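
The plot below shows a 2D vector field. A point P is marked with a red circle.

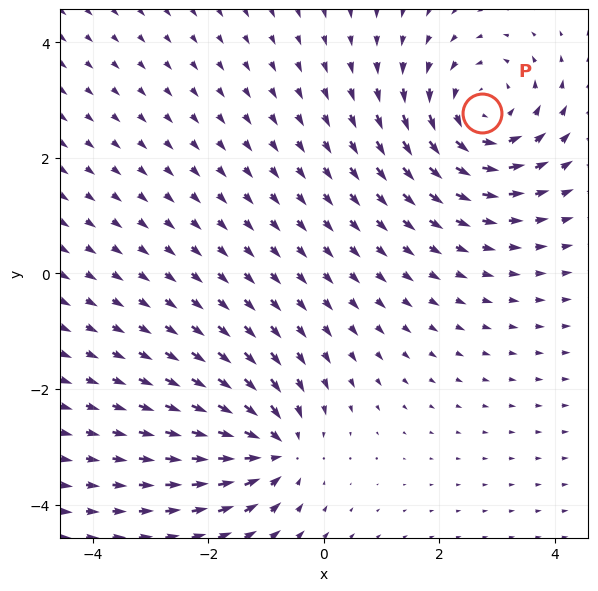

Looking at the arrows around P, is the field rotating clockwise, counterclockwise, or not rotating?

counterclockwise

Near P at (2.7, 2.8) the arrows circulate counterclockwise. The curl (z-component) there is about +4; positive curl means counterclockwise rotation.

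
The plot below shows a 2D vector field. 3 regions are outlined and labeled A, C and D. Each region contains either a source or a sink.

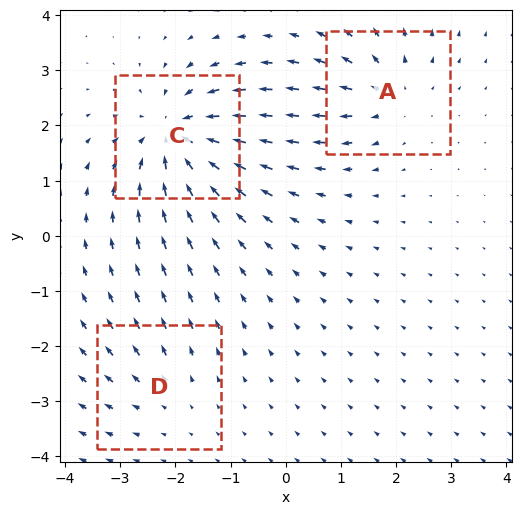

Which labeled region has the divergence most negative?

C

Divergence at each region's feature centre — A: about +4, C: about -6, D: about +2. Region C is most negative.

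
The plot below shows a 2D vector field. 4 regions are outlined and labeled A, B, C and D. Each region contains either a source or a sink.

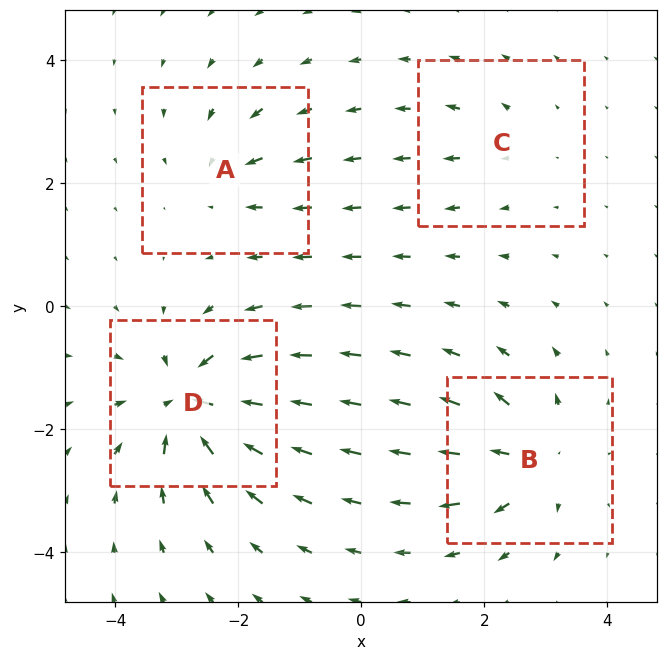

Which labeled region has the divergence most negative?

Divergence at each region's feature centre — A: about -4, B: about +6, C: about +3, D: about -8. Region D is most negative.

D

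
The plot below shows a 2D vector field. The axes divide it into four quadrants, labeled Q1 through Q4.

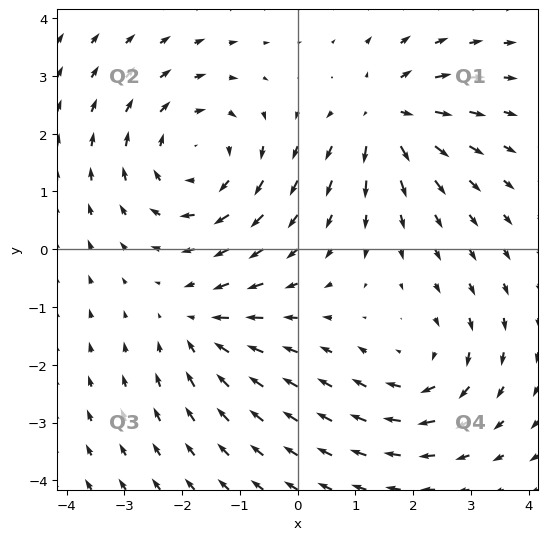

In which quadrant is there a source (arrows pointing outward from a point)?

Q1

The source sits at approximately (1.5, 2.3), which lies in quadrant Q1. The divergence there is about +5, positive as expected for a source.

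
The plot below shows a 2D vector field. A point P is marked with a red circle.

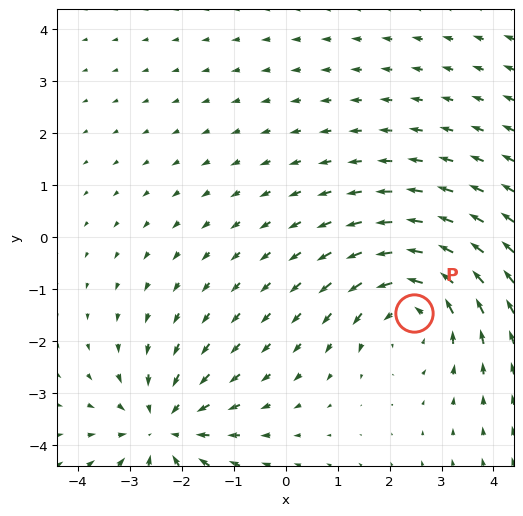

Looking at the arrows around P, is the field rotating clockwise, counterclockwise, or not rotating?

Near P at (2.5, -1.4) the arrows circulate counterclockwise. The curl (z-component) there is about +4; positive curl means counterclockwise rotation.

counterclockwise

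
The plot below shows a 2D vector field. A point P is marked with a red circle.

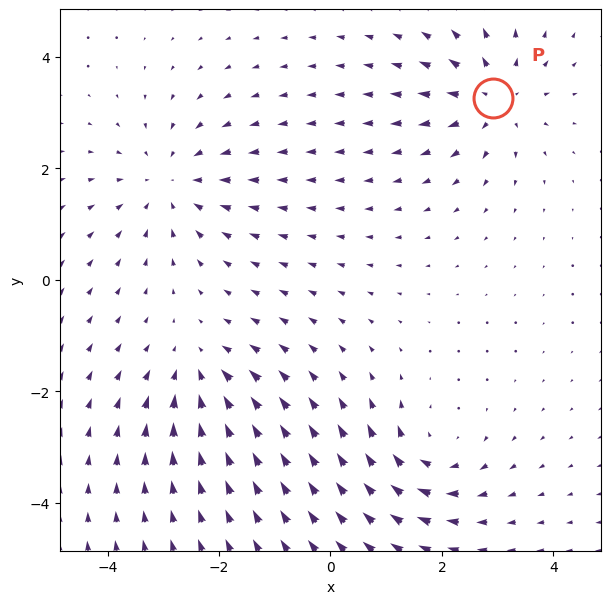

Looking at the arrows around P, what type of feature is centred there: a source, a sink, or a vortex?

source

At P (2.9, 3.3) the arrows spread outward. Divergence about +5, curl ≈0 — positive divergence with near-zero curl is a source.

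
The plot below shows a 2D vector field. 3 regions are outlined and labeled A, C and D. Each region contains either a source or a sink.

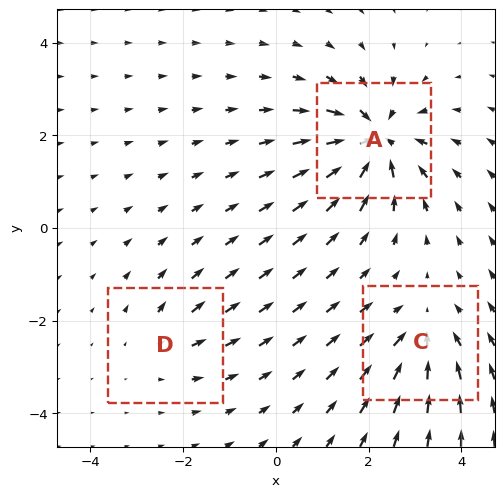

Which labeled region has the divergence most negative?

Divergence at each region's feature centre — A: about -6, C: about -3, D: about +2. Region A is most negative.

A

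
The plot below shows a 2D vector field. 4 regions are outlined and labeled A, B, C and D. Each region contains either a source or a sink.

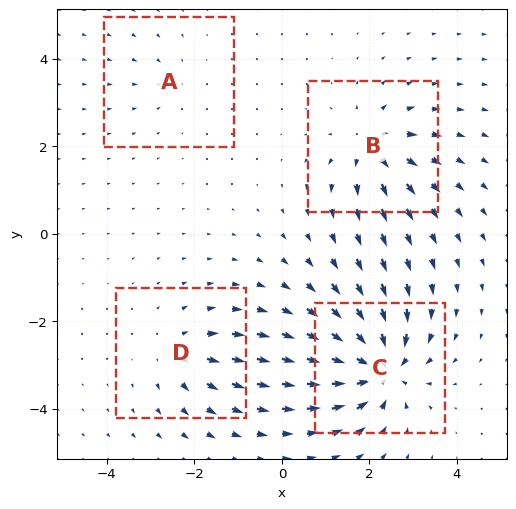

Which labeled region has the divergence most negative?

Divergence at each region's feature centre — A: about -2, B: about +6, C: about -8, D: about +4. Region C is most negative.

C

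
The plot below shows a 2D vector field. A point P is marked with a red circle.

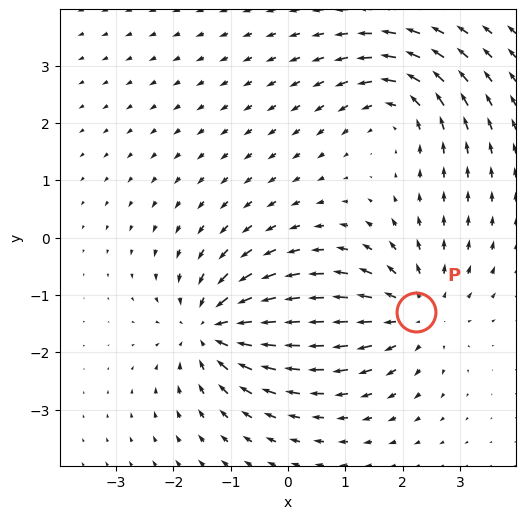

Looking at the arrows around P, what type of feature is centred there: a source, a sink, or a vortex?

source

At P (2.2, -1.3) the arrows spread outward. Divergence about +4, curl ≈0 — positive divergence with near-zero curl is a source.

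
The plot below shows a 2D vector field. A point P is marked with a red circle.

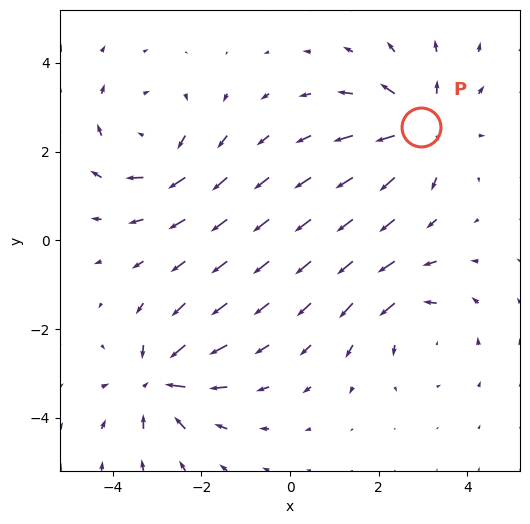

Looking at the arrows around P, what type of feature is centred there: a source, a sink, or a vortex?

source

At P (3.0, 2.6) the arrows spread outward. Divergence about +6, curl ≈0 — positive divergence with near-zero curl is a source.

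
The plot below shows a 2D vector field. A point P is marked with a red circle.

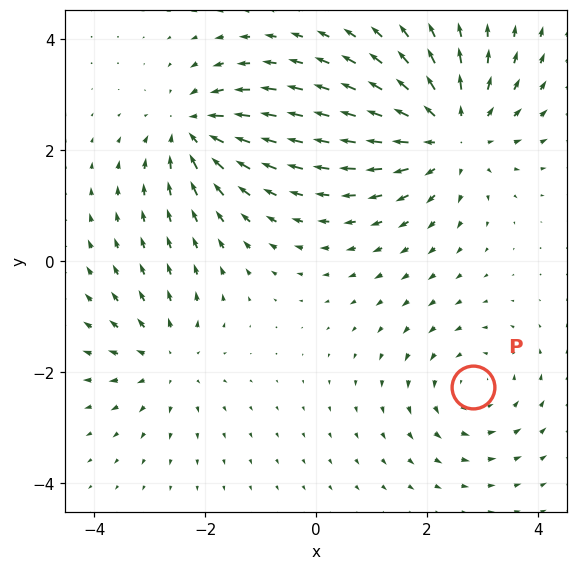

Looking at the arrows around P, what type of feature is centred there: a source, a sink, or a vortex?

vortex

At P (2.8, -2.3) the arrows circulate counterclockwise. Divergence ≈0, curl about +3 — near-zero divergence with nonzero curl is a vortex.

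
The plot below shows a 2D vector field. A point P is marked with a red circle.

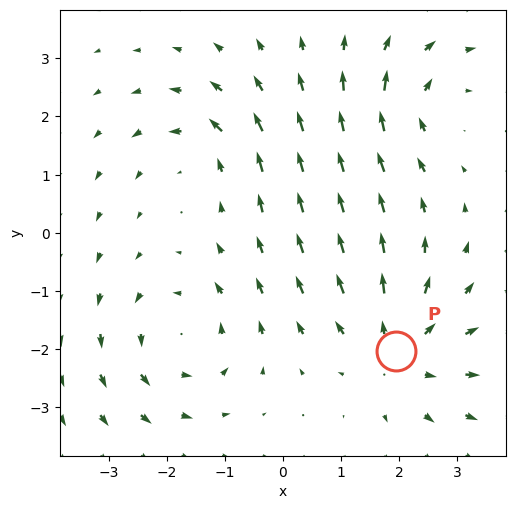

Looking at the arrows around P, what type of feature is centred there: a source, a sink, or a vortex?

source

At P (2.0, -2.0) the arrows spread outward. Divergence about +4, curl ≈0 — positive divergence with near-zero curl is a source.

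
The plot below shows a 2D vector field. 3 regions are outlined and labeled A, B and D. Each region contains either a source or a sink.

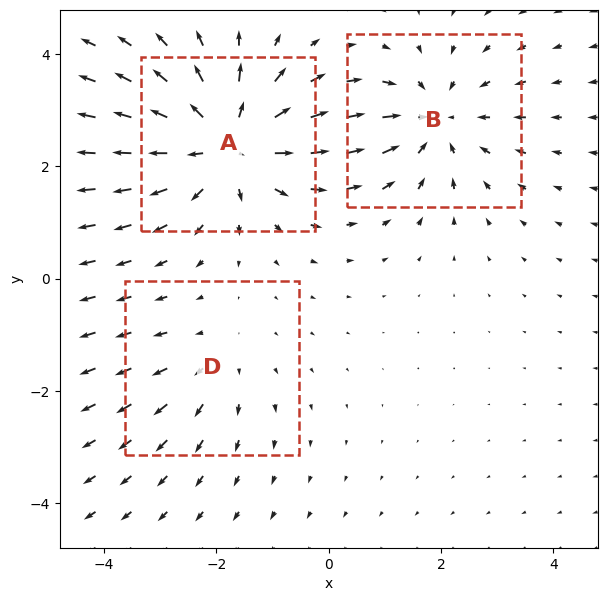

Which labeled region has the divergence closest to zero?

Divergence at each region's feature centre — A: about +4, B: about -3, D: about +2. Region D is closest to zero.

D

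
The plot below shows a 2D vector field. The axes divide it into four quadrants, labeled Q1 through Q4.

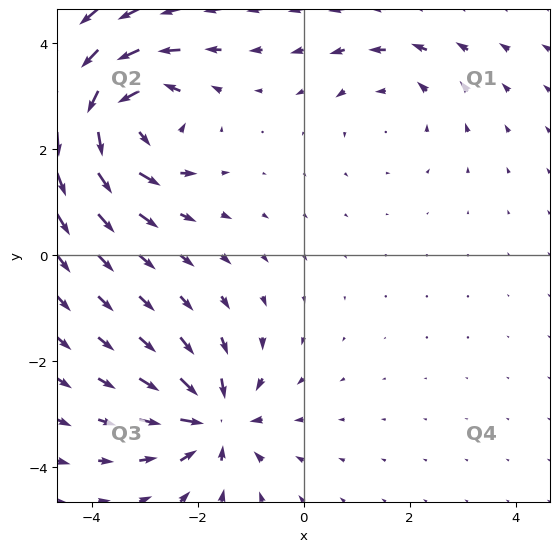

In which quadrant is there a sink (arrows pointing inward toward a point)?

Q3

The sink sits at approximately (-1.7, -3.1), which lies in quadrant Q3. The divergence there is about -5, negative as expected for a sink.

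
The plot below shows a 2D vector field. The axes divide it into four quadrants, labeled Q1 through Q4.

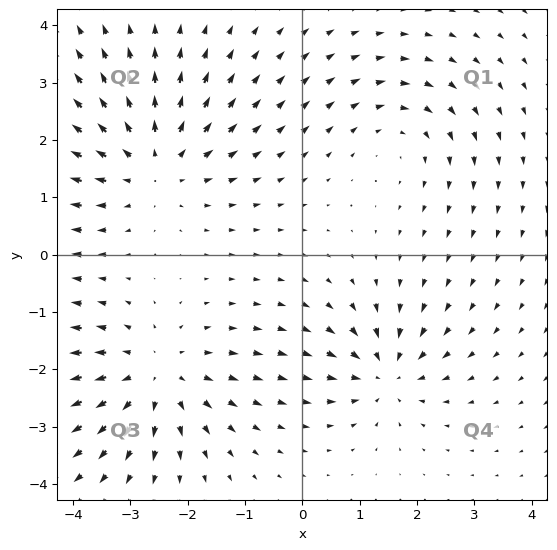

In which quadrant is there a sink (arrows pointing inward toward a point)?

The sink sits at approximately (1.5, -2.1), which lies in quadrant Q4. The divergence there is about -5, negative as expected for a sink.

Q4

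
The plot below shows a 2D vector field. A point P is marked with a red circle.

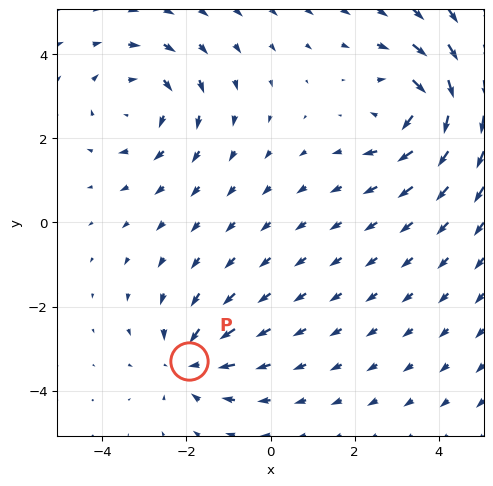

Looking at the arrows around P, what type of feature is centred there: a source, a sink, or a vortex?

At P (-1.9, -3.3) the arrows converge inward. Divergence about -3, curl ≈0 — negative divergence with near-zero curl is a sink.

sink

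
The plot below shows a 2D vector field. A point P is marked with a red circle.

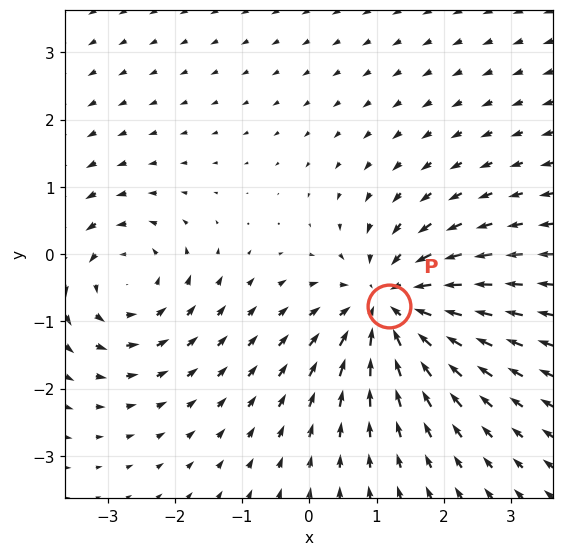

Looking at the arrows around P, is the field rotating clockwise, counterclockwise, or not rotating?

Near P at (1.2, -0.8) the arrows show no circulation. The curl there is ≈0.

not rotating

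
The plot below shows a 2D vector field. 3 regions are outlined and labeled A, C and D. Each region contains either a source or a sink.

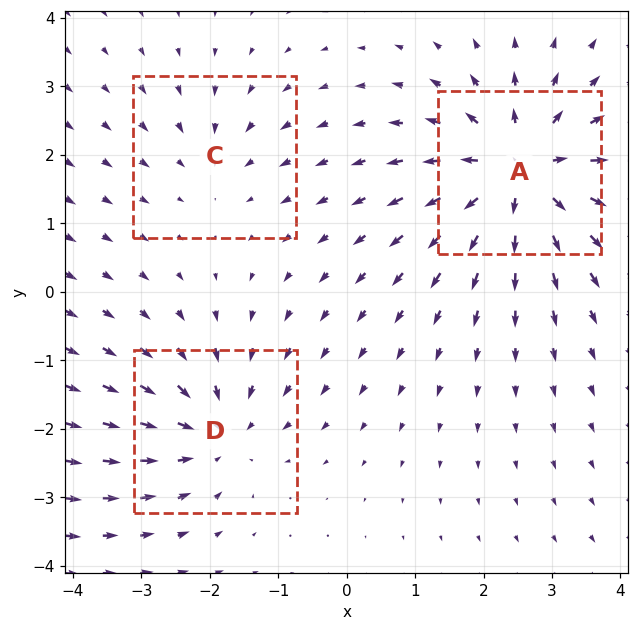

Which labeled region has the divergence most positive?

Divergence at each region's feature centre — A: about +6, C: about -2, D: about -4. Region A is most positive.

A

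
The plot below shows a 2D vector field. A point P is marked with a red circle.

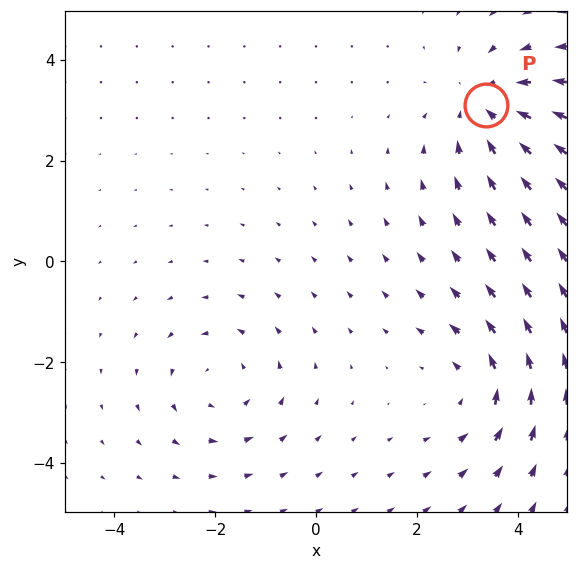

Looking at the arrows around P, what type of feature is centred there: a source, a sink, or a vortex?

At P (3.4, 3.1) the arrows converge inward. Divergence about -4, curl ≈0 — negative divergence with near-zero curl is a sink.

sink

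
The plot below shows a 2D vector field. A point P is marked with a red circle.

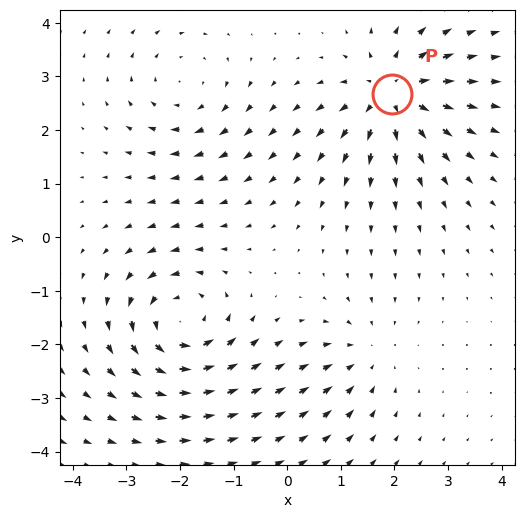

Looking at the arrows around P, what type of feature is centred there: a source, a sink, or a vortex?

At P (2.0, 2.7) the arrows spread outward. Divergence about +6, curl ≈0 — positive divergence with near-zero curl is a source.

source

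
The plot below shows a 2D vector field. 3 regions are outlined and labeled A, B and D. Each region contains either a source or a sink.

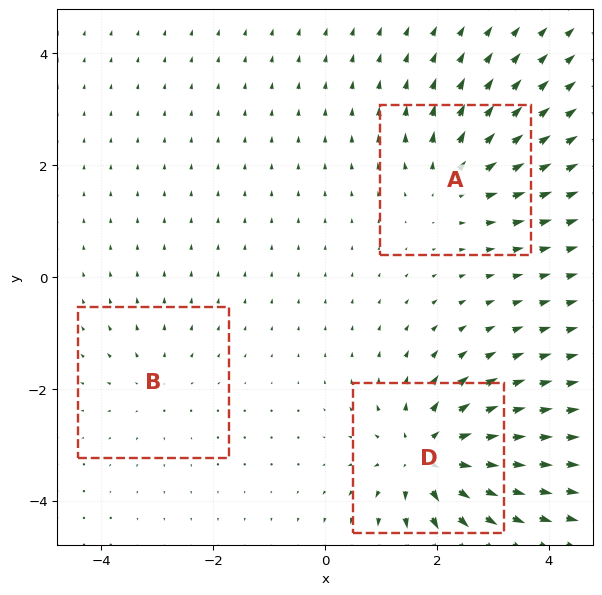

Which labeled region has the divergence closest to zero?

B

Divergence at each region's feature centre — A: about +3, B: about +2, D: about +6. Region B is closest to zero.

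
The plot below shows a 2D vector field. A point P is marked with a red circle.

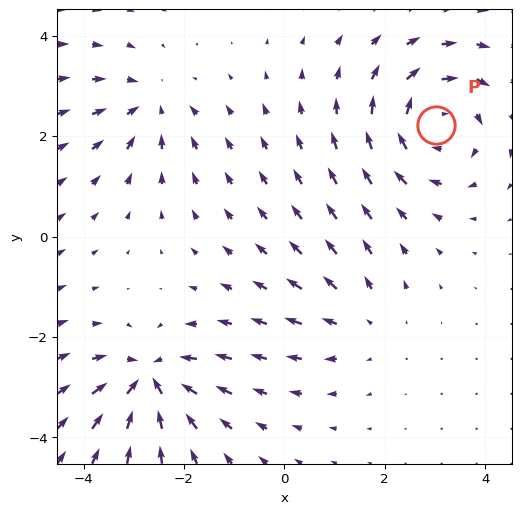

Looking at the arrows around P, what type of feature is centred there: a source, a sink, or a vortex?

vortex

At P (3.0, 2.2) the arrows circulate clockwise. Divergence ≈0, curl about -4 — near-zero divergence with nonzero curl is a vortex.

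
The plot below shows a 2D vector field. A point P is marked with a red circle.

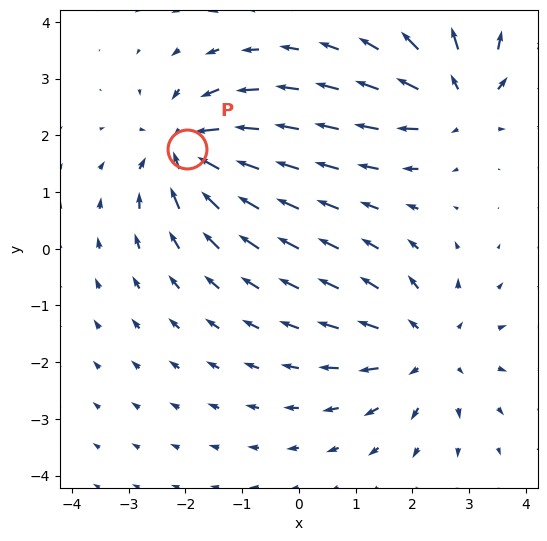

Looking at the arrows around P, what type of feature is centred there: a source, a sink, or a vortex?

At P (-2.0, 1.8) the arrows converge inward. Divergence about -6, curl ≈0 — negative divergence with near-zero curl is a sink.

sink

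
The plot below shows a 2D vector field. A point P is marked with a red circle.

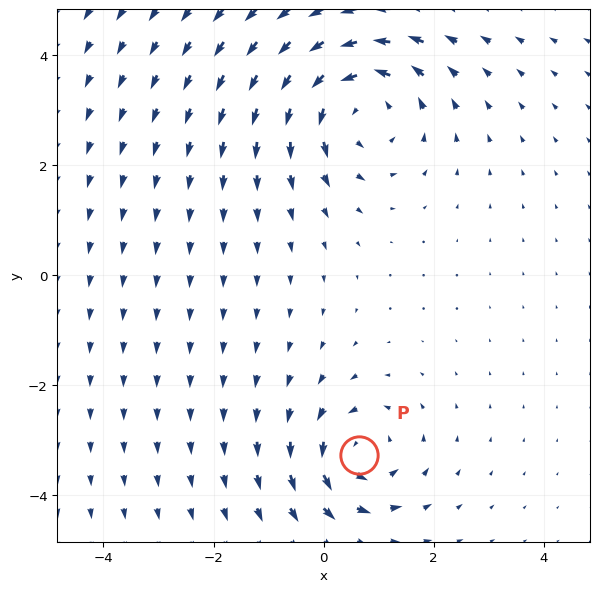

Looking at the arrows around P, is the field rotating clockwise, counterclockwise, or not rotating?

counterclockwise

Near P at (0.6, -3.3) the arrows circulate counterclockwise. The curl (z-component) there is about +4; positive curl means counterclockwise rotation.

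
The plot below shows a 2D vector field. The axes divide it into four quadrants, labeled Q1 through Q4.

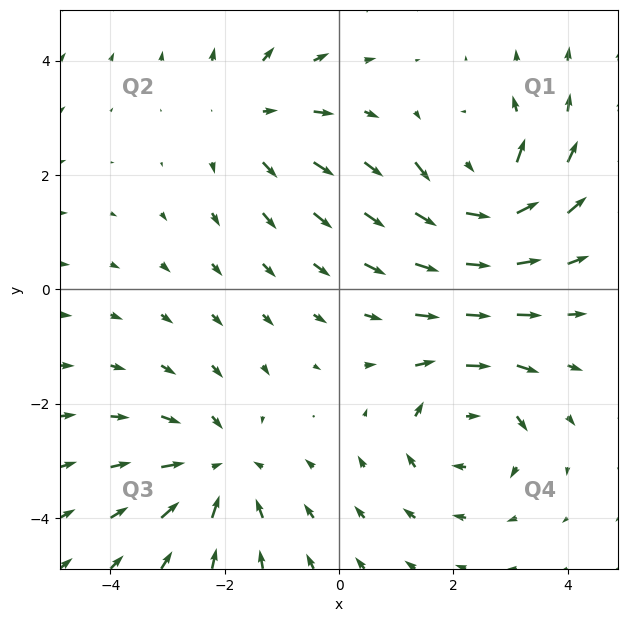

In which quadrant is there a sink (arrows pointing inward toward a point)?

The sink sits at approximately (-2.1, -3.1), which lies in quadrant Q3. The divergence there is about -4, negative as expected for a sink.

Q3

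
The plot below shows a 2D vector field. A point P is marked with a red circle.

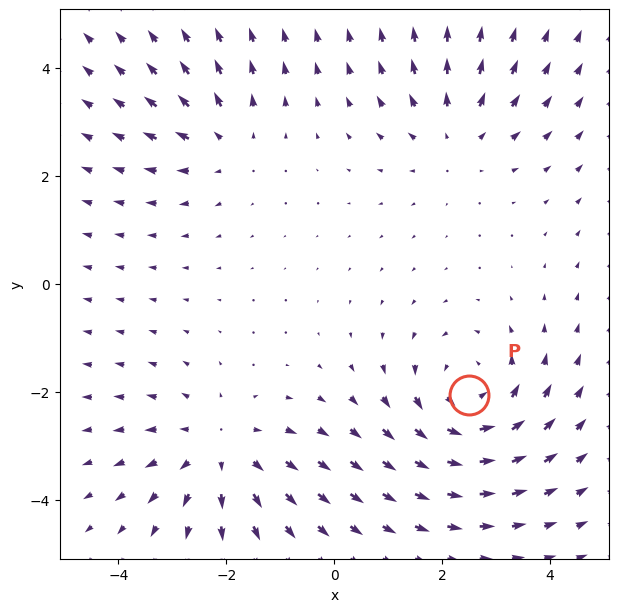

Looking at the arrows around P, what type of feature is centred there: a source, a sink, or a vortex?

At P (2.5, -2.1) the arrows circulate counterclockwise. Divergence ≈0, curl about +4 — near-zero divergence with nonzero curl is a vortex.

vortex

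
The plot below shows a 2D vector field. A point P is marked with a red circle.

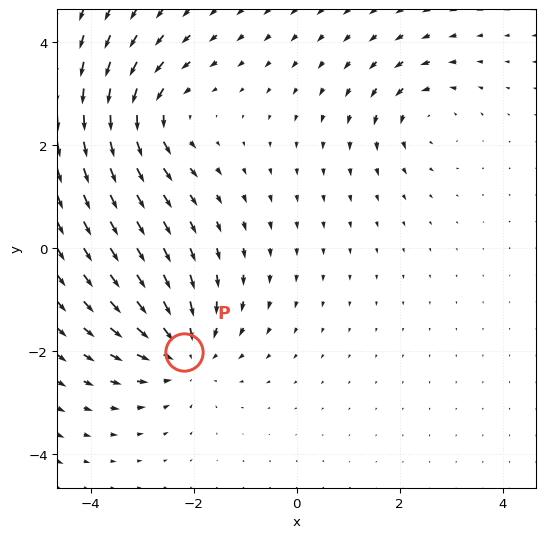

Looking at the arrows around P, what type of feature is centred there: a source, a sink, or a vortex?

sink

At P (-2.2, -2.0) the arrows converge inward. Divergence about -4, curl ≈0 — negative divergence with near-zero curl is a sink.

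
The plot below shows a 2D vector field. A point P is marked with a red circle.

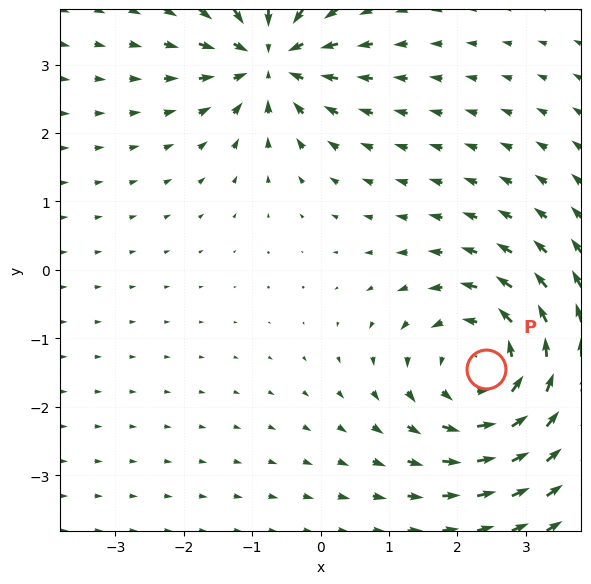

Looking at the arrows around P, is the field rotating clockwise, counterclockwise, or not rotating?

counterclockwise

Near P at (2.4, -1.4) the arrows circulate counterclockwise. The curl (z-component) there is about +4; positive curl means counterclockwise rotation.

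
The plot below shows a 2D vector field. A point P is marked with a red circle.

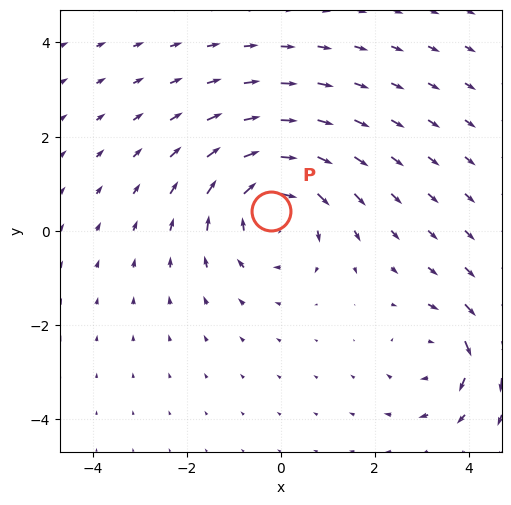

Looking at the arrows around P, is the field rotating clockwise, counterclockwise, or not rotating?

clockwise

Near P at (-0.2, 0.4) the arrows circulate clockwise. The curl (z-component) there is about -4; negative curl means clockwise rotation.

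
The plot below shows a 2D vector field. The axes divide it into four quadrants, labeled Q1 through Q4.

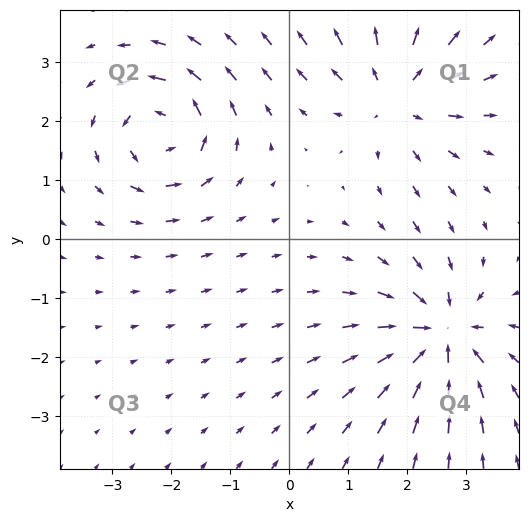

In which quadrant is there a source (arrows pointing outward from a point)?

The source sits at approximately (1.8, 2.4), which lies in quadrant Q1. The divergence there is about +3, positive as expected for a source.

Q1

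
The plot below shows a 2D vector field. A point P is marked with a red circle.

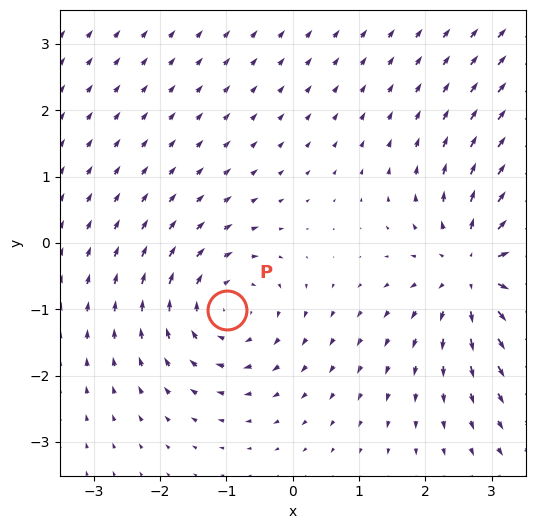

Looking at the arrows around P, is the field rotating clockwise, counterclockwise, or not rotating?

Near P at (-1.0, -1.0) the arrows circulate clockwise. The curl (z-component) there is about -4; negative curl means clockwise rotation.

clockwise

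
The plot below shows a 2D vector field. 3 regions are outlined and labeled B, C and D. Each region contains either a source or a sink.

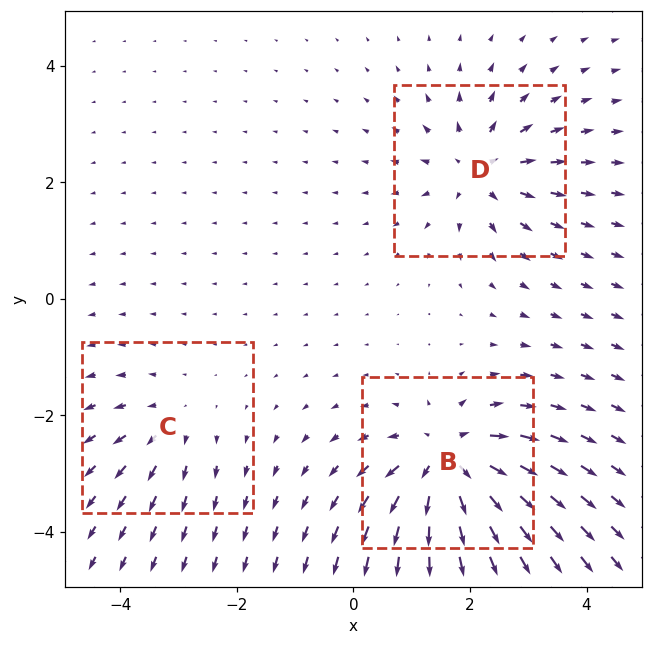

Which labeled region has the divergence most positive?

B

Divergence at each region's feature centre — B: about +6, C: about +3, D: about +4. Region B is most positive.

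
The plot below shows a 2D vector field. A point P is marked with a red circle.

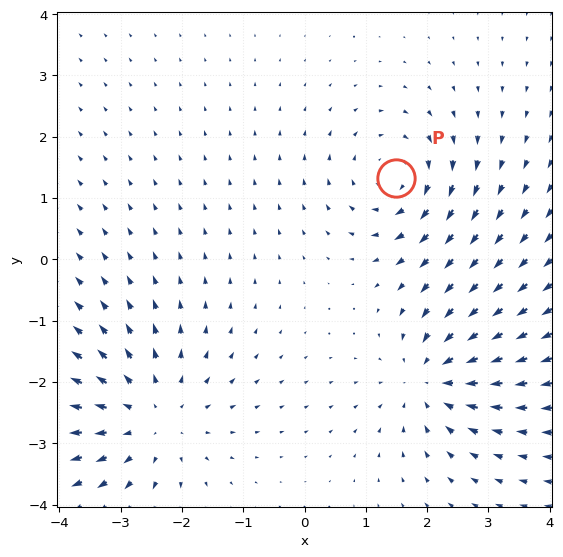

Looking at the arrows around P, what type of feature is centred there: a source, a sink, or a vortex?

vortex

At P (1.5, 1.3) the arrows circulate clockwise. Divergence ≈0, curl about -4 — near-zero divergence with nonzero curl is a vortex.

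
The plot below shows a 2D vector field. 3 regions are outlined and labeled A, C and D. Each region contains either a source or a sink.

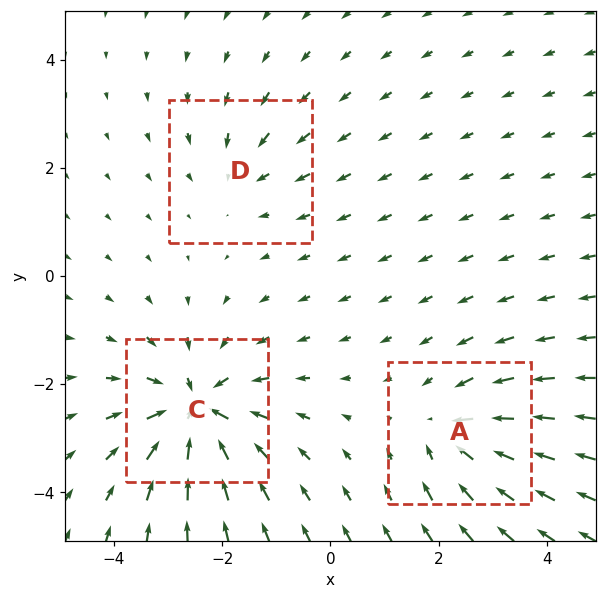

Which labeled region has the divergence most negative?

C

Divergence at each region's feature centre — A: about -4, C: about -6, D: about -2. Region C is most negative.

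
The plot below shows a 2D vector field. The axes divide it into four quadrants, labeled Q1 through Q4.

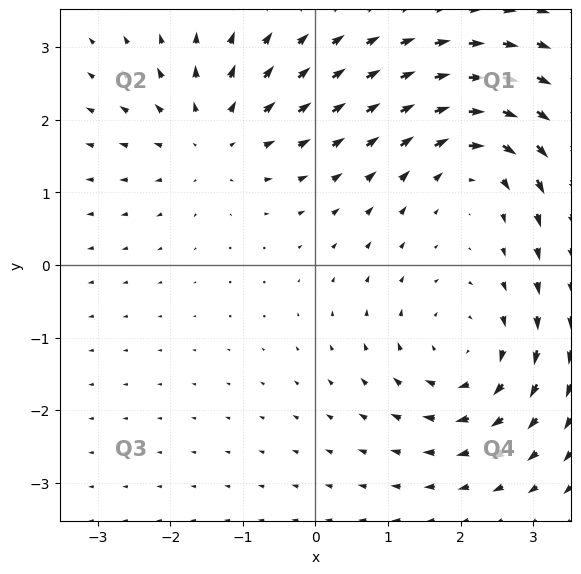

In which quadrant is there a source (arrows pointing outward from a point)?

Q2

The source sits at approximately (-1.4, 1.8), which lies in quadrant Q2. The divergence there is about +4, positive as expected for a source.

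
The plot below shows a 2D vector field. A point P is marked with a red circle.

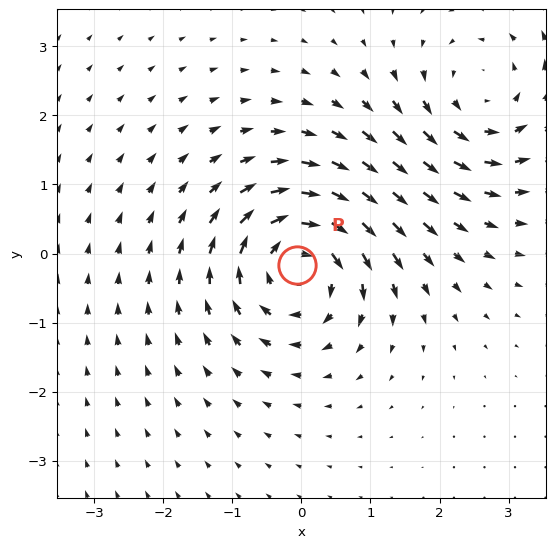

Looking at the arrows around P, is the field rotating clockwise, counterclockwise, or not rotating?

Near P at (-0.1, -0.2) the arrows circulate clockwise. The curl (z-component) there is about -5; negative curl means clockwise rotation.

clockwise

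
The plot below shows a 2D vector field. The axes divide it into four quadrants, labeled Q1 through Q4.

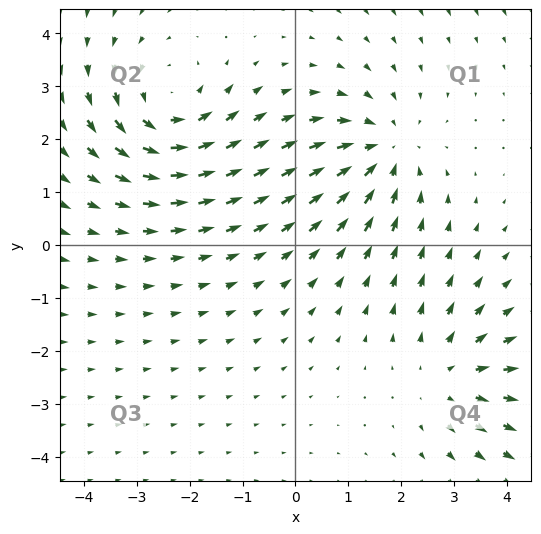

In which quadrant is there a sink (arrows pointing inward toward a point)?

Q1

The sink sits at approximately (1.7, 1.8), which lies in quadrant Q1. The divergence there is about -3, negative as expected for a sink.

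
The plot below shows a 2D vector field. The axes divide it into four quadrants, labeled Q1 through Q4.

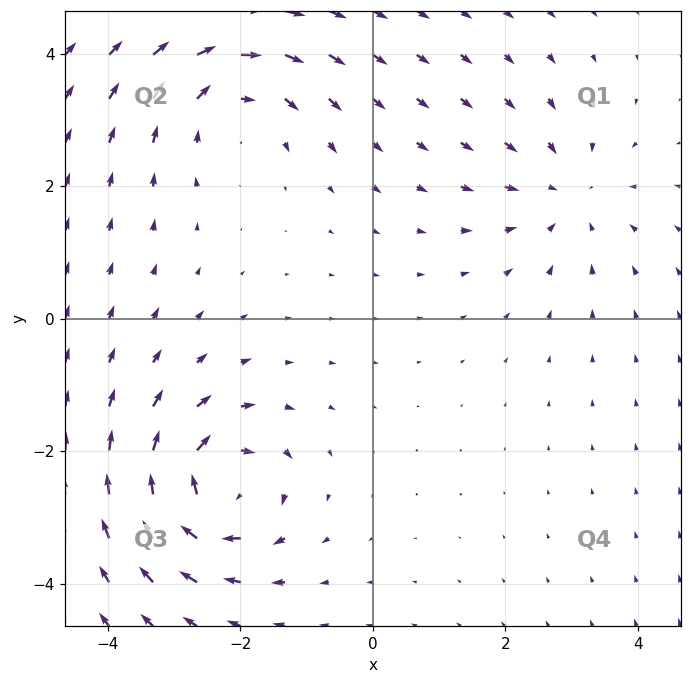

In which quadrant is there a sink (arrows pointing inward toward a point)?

The sink sits at approximately (2.9, 1.9), which lies in quadrant Q1. The divergence there is about -3, negative as expected for a sink.

Q1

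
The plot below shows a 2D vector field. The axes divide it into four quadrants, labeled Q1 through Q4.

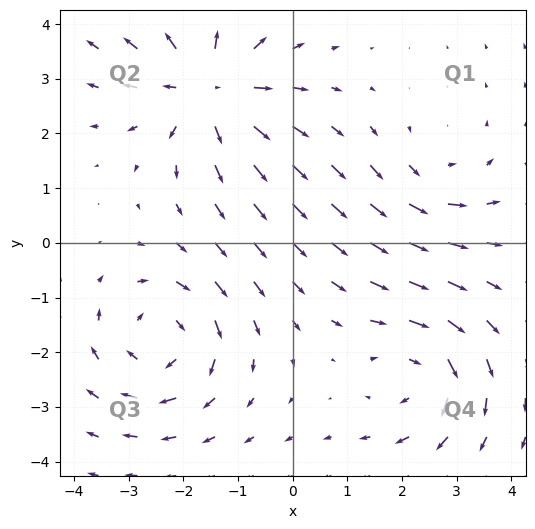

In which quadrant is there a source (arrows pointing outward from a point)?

Q2

The source sits at approximately (-1.5, 2.8), which lies in quadrant Q2. The divergence there is about +5, positive as expected for a source.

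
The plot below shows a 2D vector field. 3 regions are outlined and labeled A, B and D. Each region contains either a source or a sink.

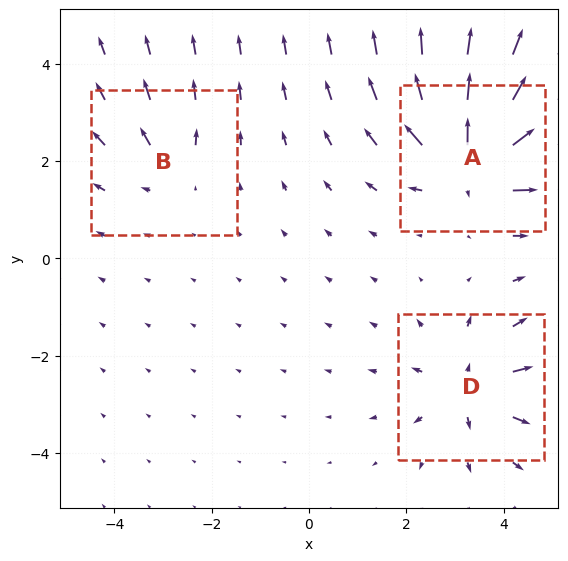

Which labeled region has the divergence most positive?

A

Divergence at each region's feature centre — A: about +6, B: about +2, D: about +4. Region A is most positive.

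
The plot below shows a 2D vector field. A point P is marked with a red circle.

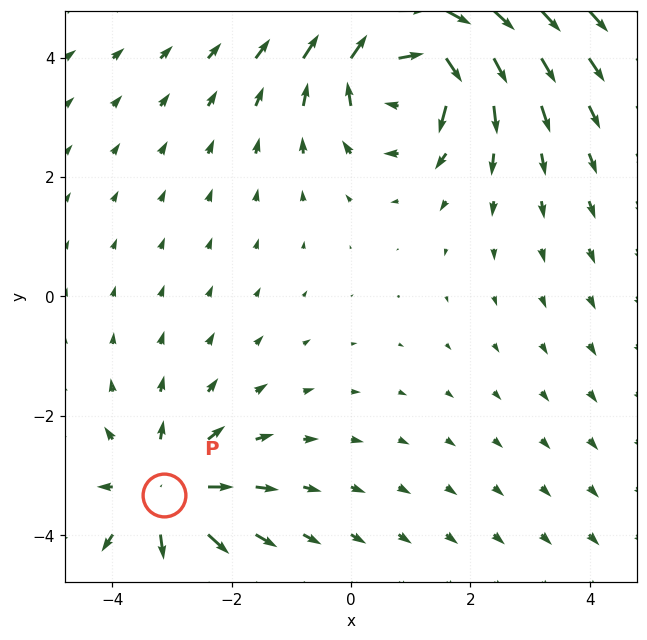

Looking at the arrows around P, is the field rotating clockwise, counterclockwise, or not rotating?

Near P at (-3.1, -3.3) the arrows show no circulation. The curl there is ≈0.

not rotating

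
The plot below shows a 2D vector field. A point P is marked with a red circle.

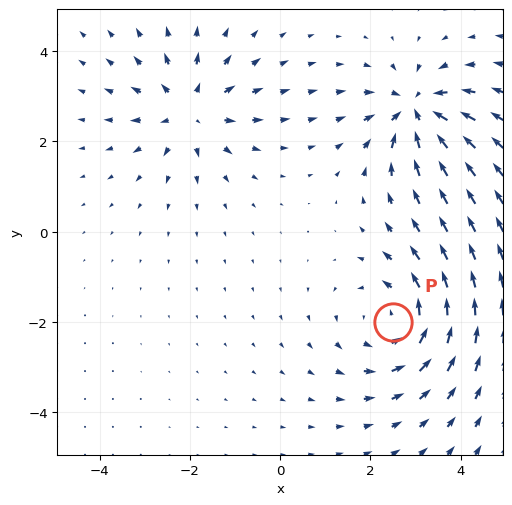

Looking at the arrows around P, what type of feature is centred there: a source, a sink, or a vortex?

vortex

At P (2.5, -2.0) the arrows circulate counterclockwise. Divergence ≈0, curl about +4 — near-zero divergence with nonzero curl is a vortex.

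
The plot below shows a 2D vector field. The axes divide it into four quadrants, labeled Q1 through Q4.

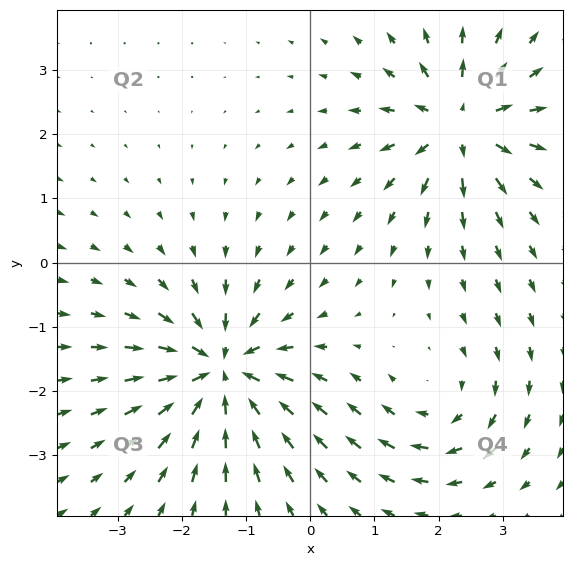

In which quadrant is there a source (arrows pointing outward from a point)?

The source sits at approximately (2.3, 2.2), which lies in quadrant Q1. The divergence there is about +5, positive as expected for a source.

Q1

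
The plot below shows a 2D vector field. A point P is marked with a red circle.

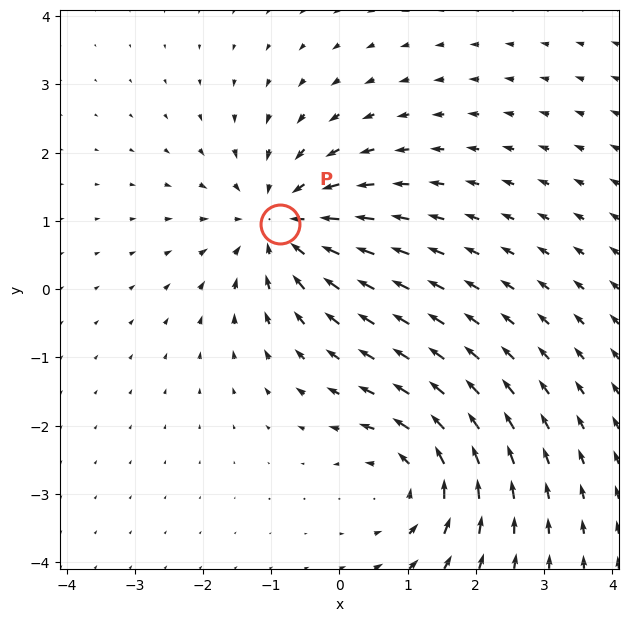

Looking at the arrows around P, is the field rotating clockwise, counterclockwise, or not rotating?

not rotating

Near P at (-0.9, 1.0) the arrows show no circulation. The curl there is ≈0.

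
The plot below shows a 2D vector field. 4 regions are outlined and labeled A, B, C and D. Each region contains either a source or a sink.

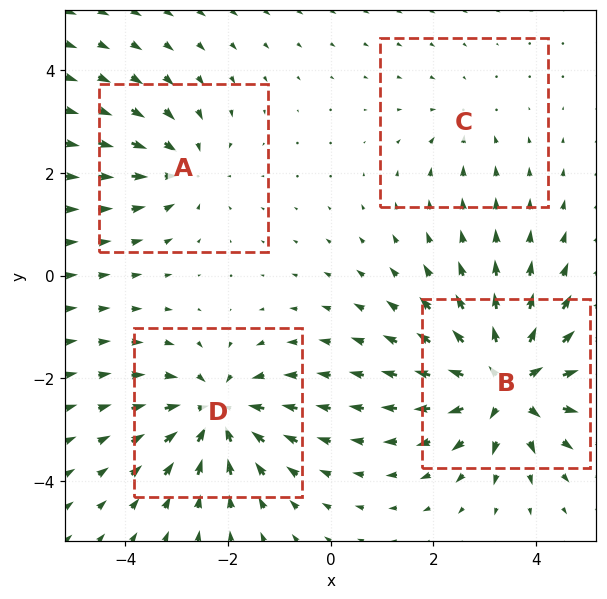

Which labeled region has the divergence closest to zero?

C

Divergence at each region's feature centre — A: about -4, B: about +7, C: about -2, D: about -6. Region C is closest to zero.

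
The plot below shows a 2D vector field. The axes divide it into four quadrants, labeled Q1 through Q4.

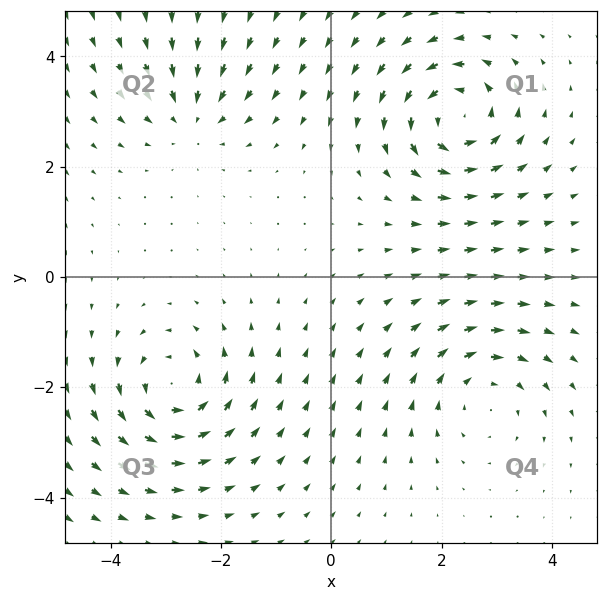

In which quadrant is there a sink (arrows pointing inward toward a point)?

Q2

The sink sits at approximately (-2.5, 2.9), which lies in quadrant Q2. The divergence there is about -4, negative as expected for a sink.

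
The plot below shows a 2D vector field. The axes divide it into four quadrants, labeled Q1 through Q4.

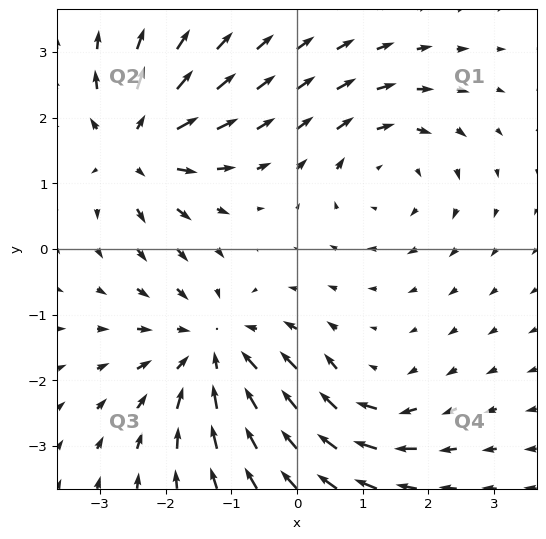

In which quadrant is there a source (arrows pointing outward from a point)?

The source sits at approximately (-2.5, 1.6), which lies in quadrant Q2. The divergence there is about +5, positive as expected for a source.

Q2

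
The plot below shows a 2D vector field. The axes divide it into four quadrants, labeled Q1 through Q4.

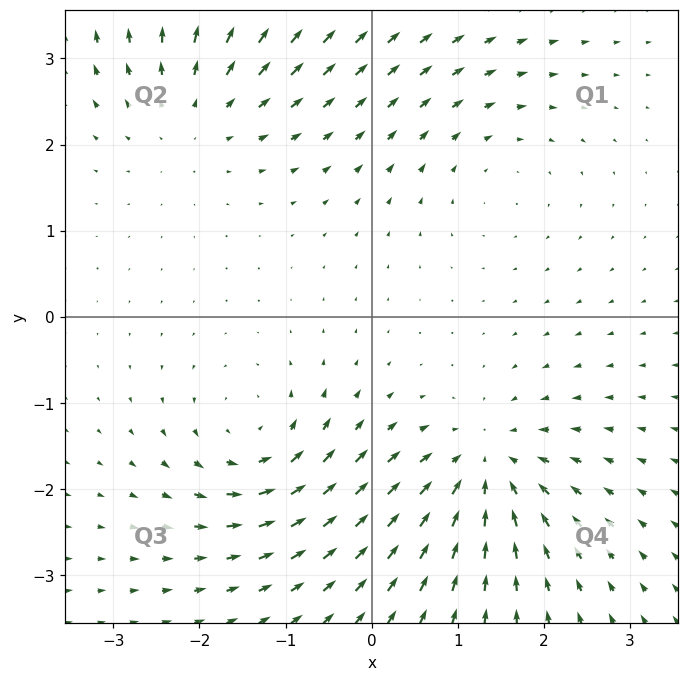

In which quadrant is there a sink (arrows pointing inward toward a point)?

The sink sits at approximately (1.3, -1.8), which lies in quadrant Q4. The divergence there is about -5, negative as expected for a sink.

Q4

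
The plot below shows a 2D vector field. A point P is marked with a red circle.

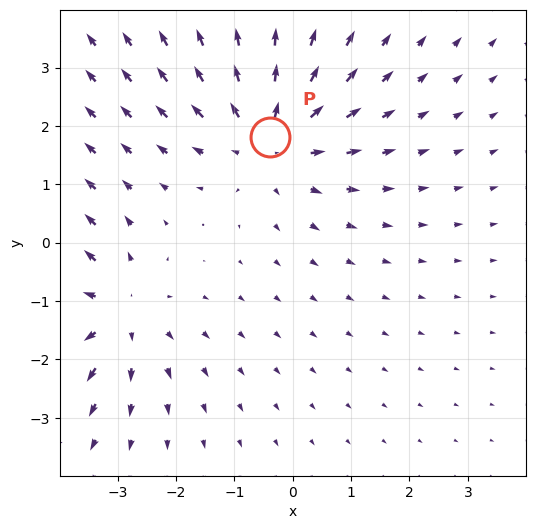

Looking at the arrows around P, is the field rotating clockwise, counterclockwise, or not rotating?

not rotating

Near P at (-0.4, 1.8) the arrows show no circulation. The curl there is ≈0.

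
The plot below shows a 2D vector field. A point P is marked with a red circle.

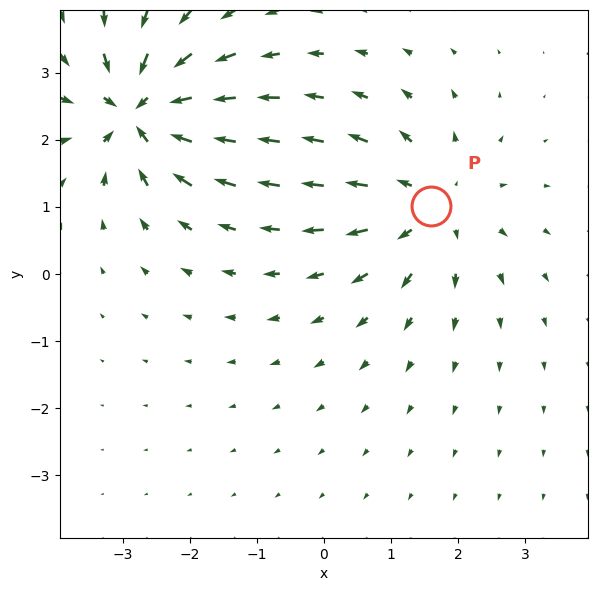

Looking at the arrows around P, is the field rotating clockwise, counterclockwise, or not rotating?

Near P at (1.6, 1.0) the arrows show no circulation. The curl there is ≈0.

not rotating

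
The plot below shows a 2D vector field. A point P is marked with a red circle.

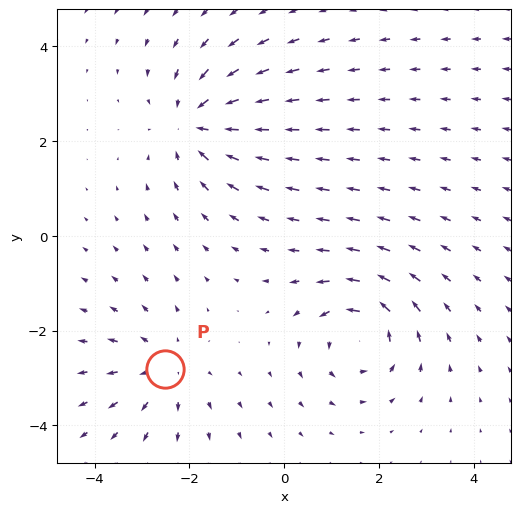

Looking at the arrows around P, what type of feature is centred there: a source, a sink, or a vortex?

At P (-2.5, -2.8) the arrows spread outward. Divergence about +3, curl ≈0 — positive divergence with near-zero curl is a source.

source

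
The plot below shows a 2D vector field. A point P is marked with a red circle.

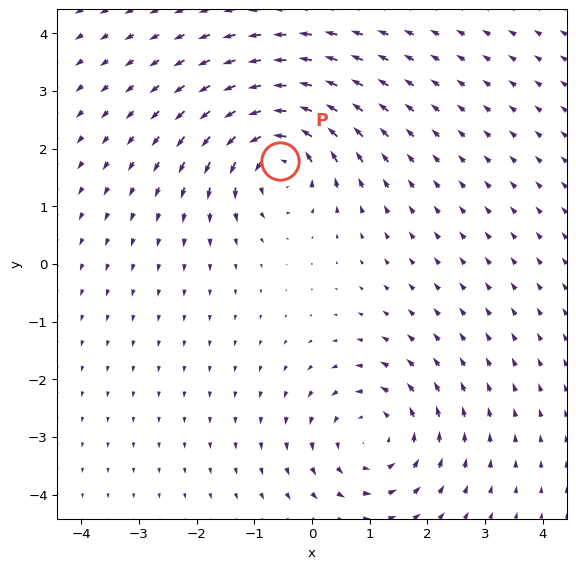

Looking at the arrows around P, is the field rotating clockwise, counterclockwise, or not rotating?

Near P at (-0.6, 1.8) the arrows circulate counterclockwise. The curl (z-component) there is about +5; positive curl means counterclockwise rotation.

counterclockwise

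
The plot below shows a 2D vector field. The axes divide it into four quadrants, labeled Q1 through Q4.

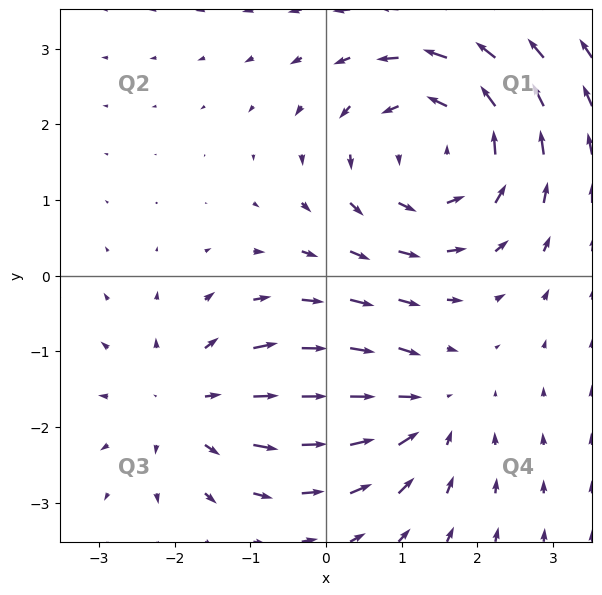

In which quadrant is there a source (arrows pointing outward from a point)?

Q3

The source sits at approximately (-1.8, -1.7), which lies in quadrant Q3. The divergence there is about +3, positive as expected for a source.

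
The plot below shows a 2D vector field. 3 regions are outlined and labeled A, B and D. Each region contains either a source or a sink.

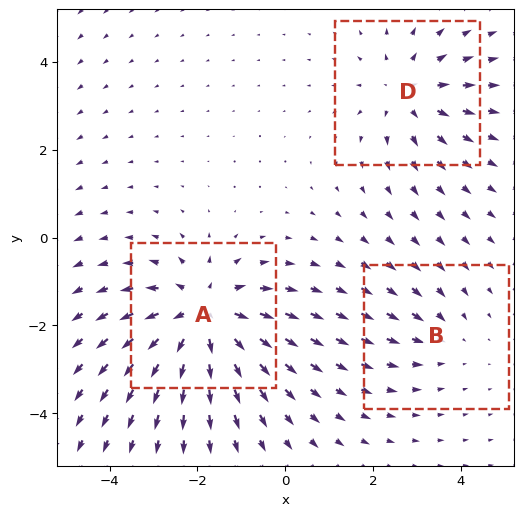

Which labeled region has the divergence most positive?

Divergence at each region's feature centre — A: about +5, B: about -2, D: about +3. Region A is most positive.

A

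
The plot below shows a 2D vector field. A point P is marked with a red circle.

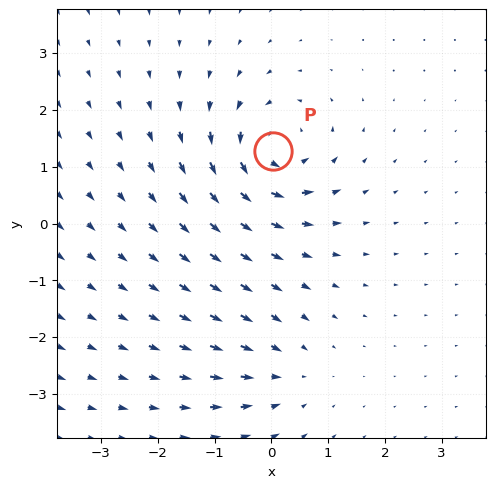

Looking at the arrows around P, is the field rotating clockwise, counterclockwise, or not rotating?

counterclockwise

Near P at (0.0, 1.3) the arrows circulate counterclockwise. The curl (z-component) there is about +6; positive curl means counterclockwise rotation.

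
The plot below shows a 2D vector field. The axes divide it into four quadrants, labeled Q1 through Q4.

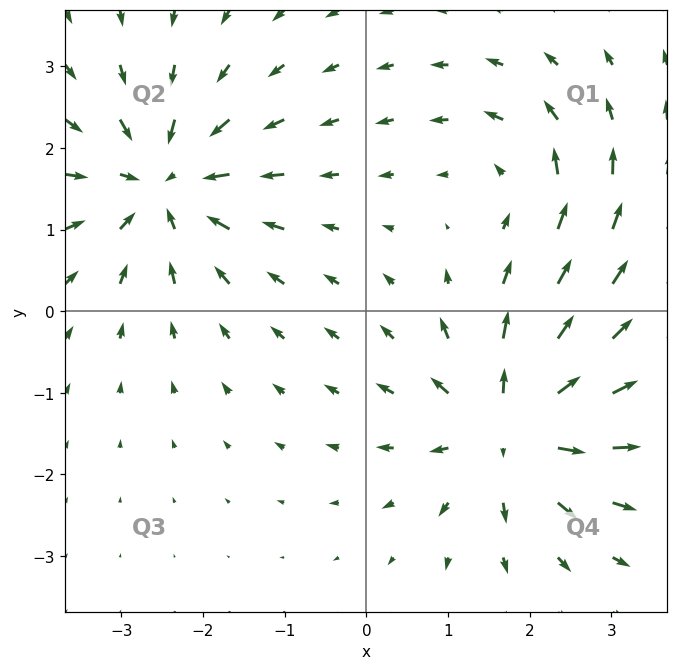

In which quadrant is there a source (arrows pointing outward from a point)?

The source sits at approximately (1.8, -1.4), which lies in quadrant Q4. The divergence there is about +5, positive as expected for a source.

Q4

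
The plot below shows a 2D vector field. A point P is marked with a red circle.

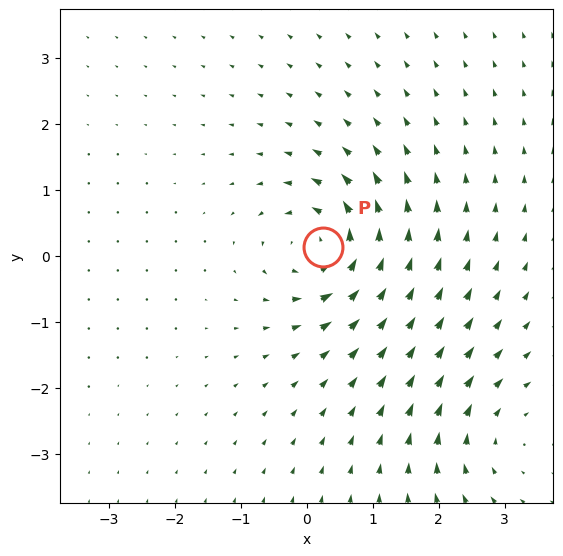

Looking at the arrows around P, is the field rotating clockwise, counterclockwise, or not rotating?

Near P at (0.2, 0.1) the arrows circulate counterclockwise. The curl (z-component) there is about +5; positive curl means counterclockwise rotation.

counterclockwise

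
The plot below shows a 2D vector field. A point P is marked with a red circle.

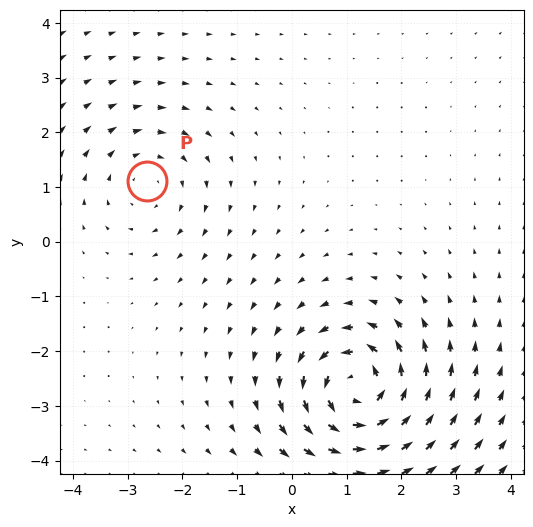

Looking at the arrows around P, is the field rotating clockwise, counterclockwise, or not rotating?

Near P at (-2.6, 1.1) the arrows circulate clockwise. The curl (z-component) there is about -2; negative curl means clockwise rotation.

clockwise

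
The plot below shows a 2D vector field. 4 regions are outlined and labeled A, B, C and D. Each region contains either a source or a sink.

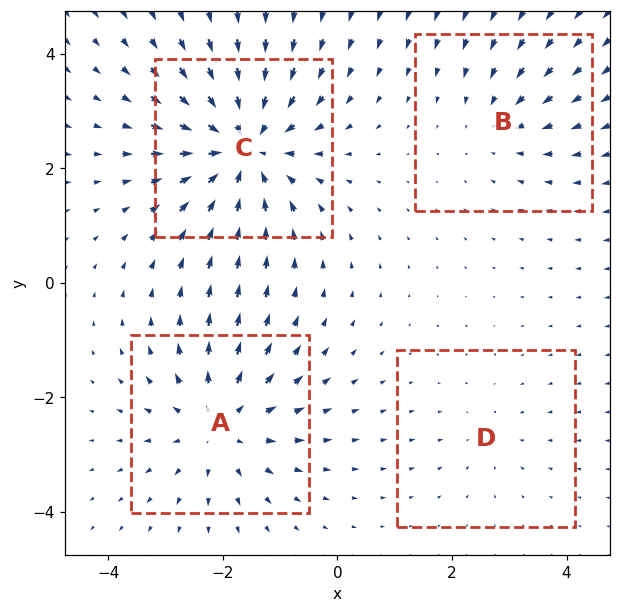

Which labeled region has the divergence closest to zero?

D

Divergence at each region's feature centre — A: about +5, B: about -3, C: about -6, D: about -2. Region D is closest to zero.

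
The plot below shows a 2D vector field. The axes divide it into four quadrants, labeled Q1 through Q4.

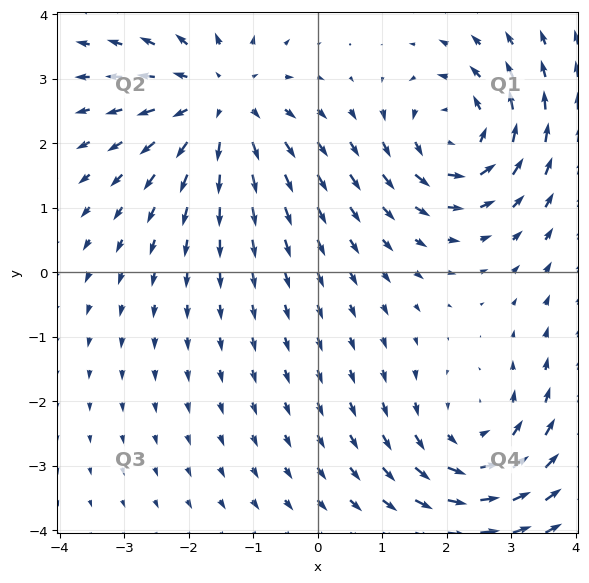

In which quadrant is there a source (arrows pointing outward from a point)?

Q2

The source sits at approximately (-1.5, 2.7), which lies in quadrant Q2. The divergence there is about +4, positive as expected for a source.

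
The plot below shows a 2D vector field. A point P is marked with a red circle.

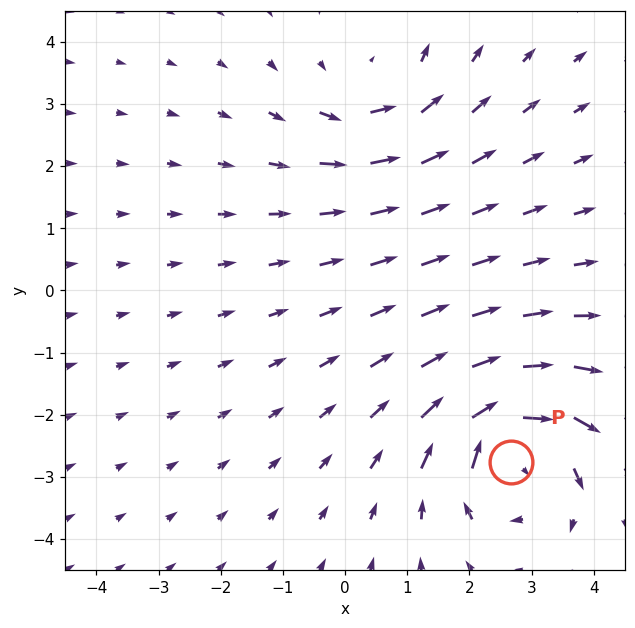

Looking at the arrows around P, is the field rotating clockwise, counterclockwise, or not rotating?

Near P at (2.7, -2.8) the arrows circulate clockwise. The curl (z-component) there is about -5; negative curl means clockwise rotation.

clockwise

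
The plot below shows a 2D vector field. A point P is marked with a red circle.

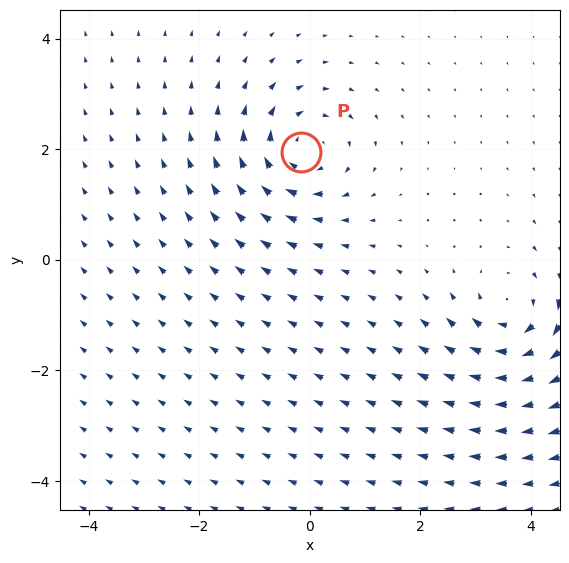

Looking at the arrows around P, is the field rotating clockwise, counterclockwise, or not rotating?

Near P at (-0.2, 1.9) the arrows circulate clockwise. The curl (z-component) there is about -3; negative curl means clockwise rotation.

clockwise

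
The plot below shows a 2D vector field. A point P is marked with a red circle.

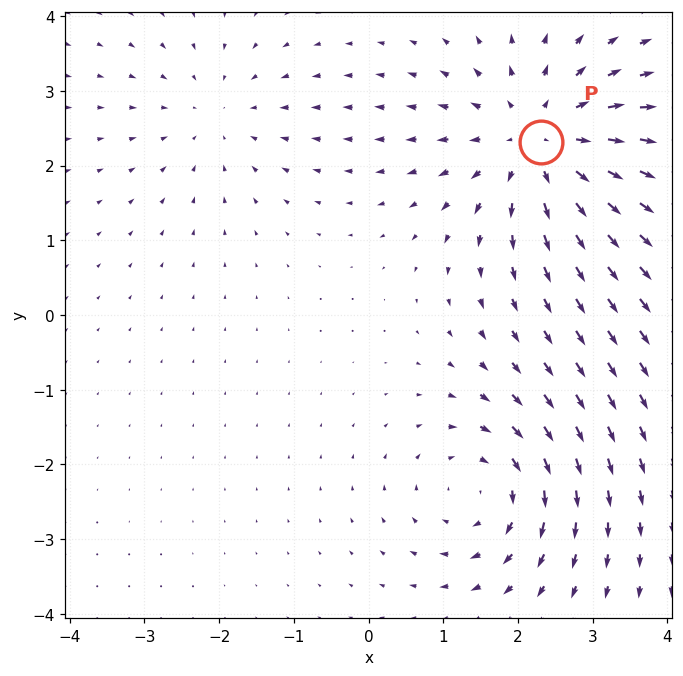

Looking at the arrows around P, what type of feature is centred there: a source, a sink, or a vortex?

At P (2.3, 2.3) the arrows spread outward. Divergence about +4, curl ≈0 — positive divergence with near-zero curl is a source.

source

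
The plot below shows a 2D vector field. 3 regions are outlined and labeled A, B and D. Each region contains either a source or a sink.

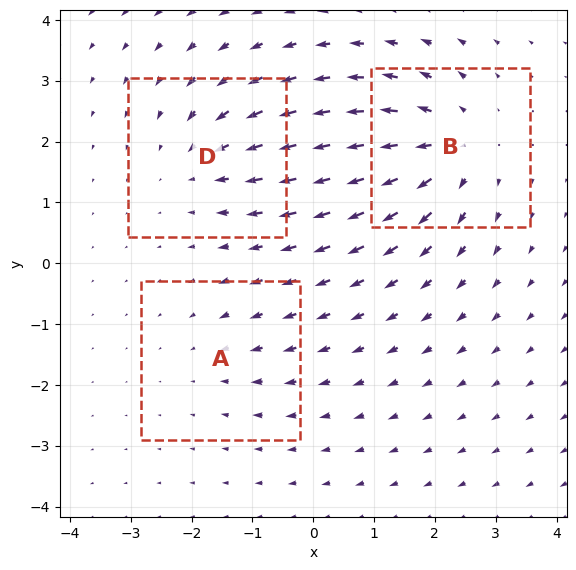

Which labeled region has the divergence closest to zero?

A

Divergence at each region's feature centre — A: about -2, B: about +4, D: about -3. Region A is closest to zero.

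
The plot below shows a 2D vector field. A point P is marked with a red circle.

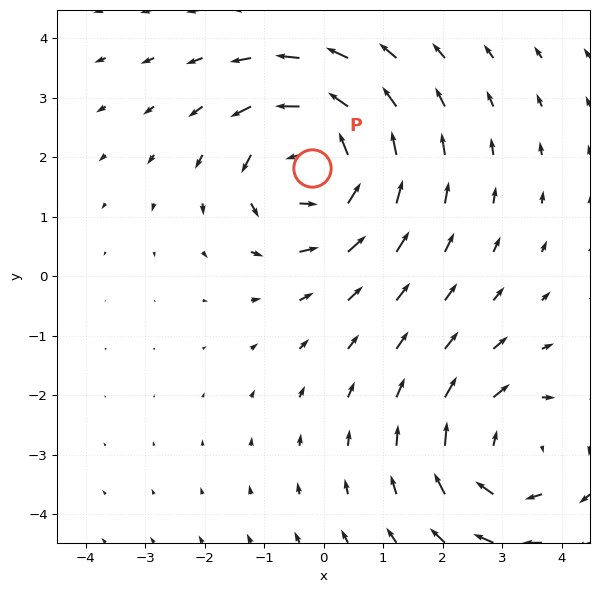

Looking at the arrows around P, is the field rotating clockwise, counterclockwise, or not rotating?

counterclockwise

Near P at (-0.2, 1.8) the arrows circulate counterclockwise. The curl (z-component) there is about +3; positive curl means counterclockwise rotation.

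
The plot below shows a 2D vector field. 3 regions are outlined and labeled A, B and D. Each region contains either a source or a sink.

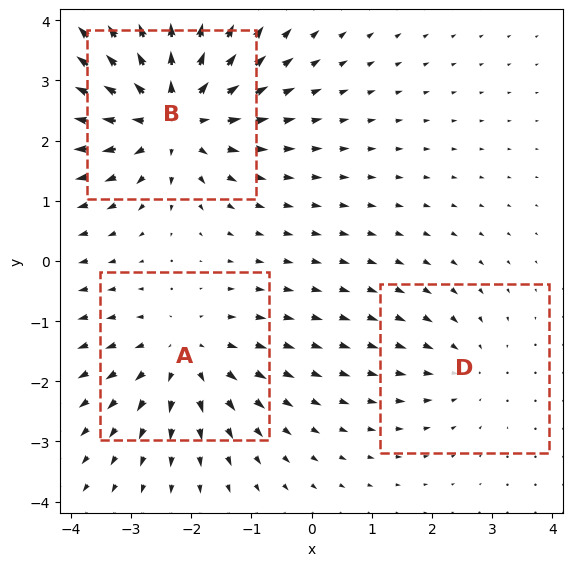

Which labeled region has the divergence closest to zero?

Divergence at each region's feature centre — A: about +3, B: about +5, D: about -2. Region D is closest to zero.

D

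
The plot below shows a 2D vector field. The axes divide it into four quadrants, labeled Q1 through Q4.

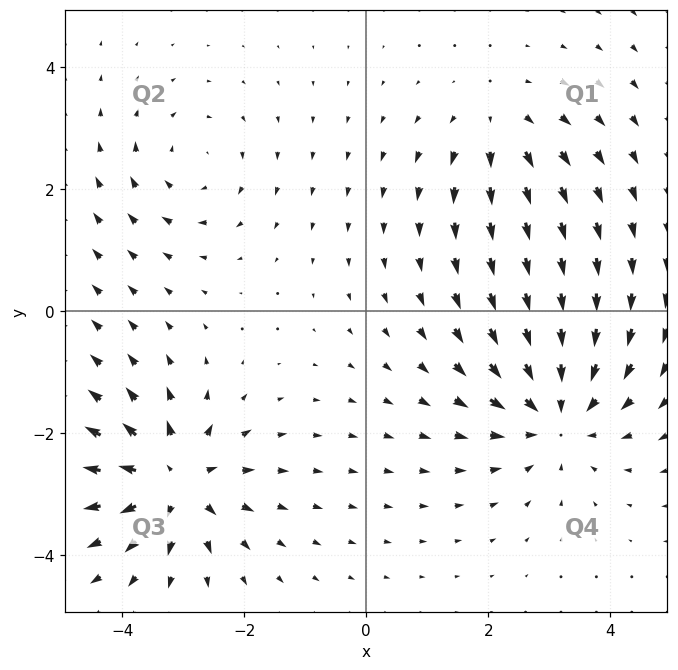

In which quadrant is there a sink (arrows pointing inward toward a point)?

Q4

The sink sits at approximately (3.1, -1.7), which lies in quadrant Q4. The divergence there is about -4, negative as expected for a sink.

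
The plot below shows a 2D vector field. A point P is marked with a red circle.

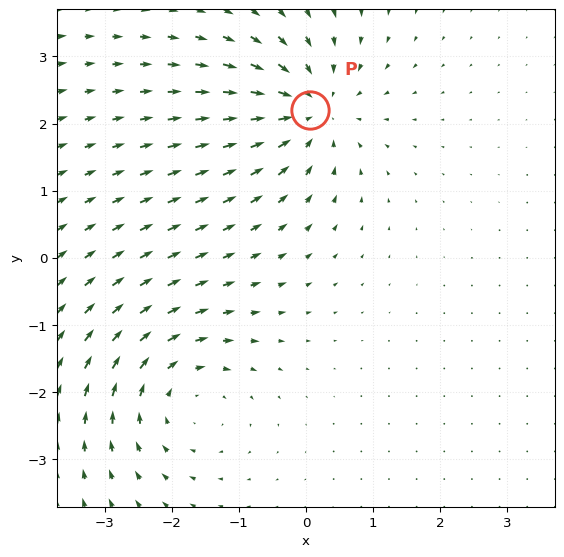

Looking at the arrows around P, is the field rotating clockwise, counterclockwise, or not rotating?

not rotating

Near P at (0.1, 2.2) the arrows show no circulation. The curl there is ≈0.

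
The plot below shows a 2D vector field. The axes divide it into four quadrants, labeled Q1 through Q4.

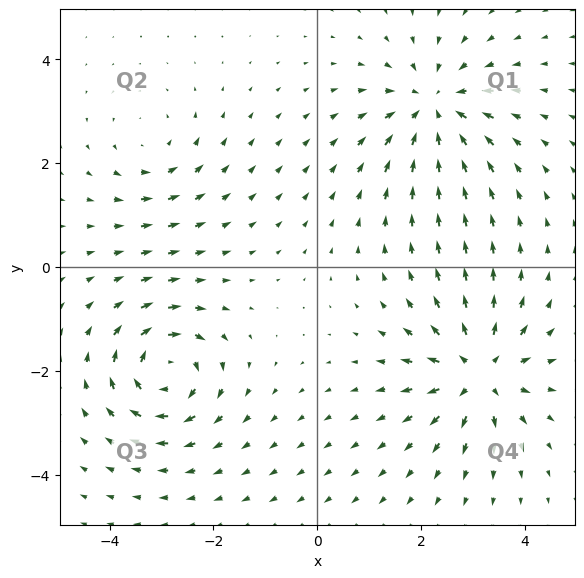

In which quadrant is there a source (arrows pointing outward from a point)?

The source sits at approximately (3.1, -2.0), which lies in quadrant Q4. The divergence there is about +6, positive as expected for a source.

Q4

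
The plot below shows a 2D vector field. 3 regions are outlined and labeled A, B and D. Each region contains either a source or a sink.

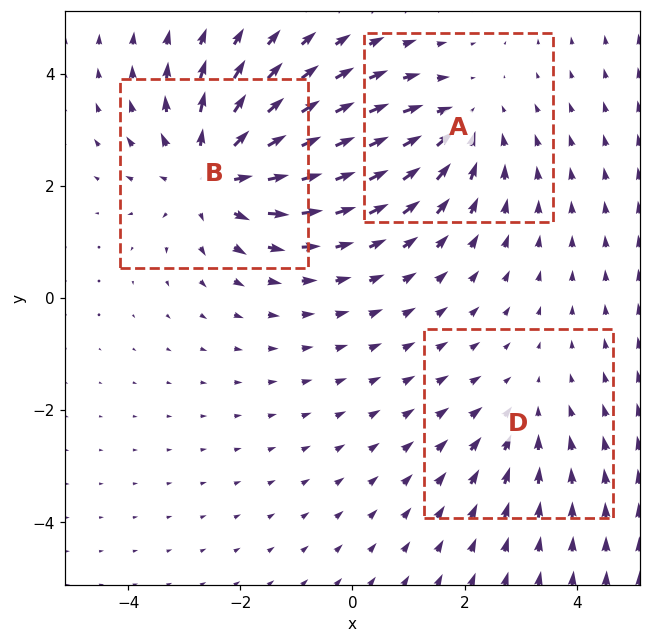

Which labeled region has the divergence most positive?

Divergence at each region's feature centre — A: about -3, B: about +4, D: about -2. Region B is most positive.

B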